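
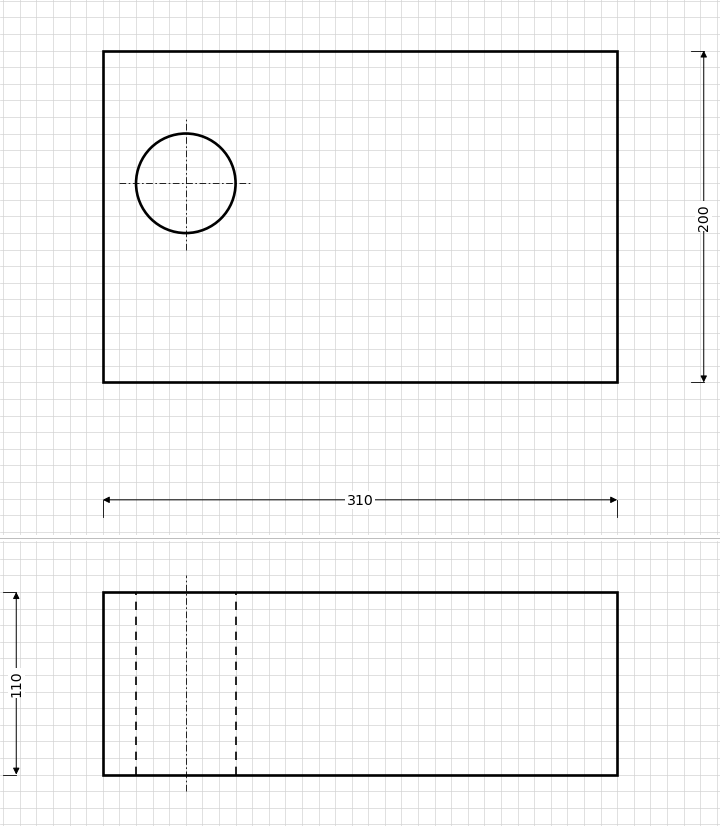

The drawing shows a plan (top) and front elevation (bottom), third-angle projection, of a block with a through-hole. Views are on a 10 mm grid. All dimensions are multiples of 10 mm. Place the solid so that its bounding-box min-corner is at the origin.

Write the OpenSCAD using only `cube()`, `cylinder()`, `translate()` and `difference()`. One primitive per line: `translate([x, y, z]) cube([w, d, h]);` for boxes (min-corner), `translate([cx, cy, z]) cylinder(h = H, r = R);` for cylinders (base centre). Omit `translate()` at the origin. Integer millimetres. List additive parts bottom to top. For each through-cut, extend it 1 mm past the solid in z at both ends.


difference() {
  cube([310, 200, 110]);
  translate([50, 120, -1]) cylinder(h = 112, r = 30);
}


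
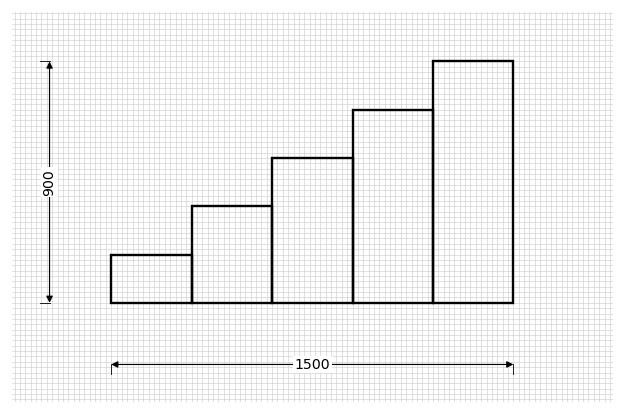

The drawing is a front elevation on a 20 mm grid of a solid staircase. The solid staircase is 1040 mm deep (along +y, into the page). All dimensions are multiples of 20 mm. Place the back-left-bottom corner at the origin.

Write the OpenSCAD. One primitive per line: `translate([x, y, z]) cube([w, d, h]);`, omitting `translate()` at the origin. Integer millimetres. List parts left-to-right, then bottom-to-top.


cube([300, 1040, 180]);
translate([300, 0, 0]) cube([300, 1040, 360]);
translate([600, 0, 0]) cube([300, 1040, 540]);
translate([900, 0, 0]) cube([300, 1040, 720]);
translate([1200, 0, 0]) cube([300, 1040, 900]);


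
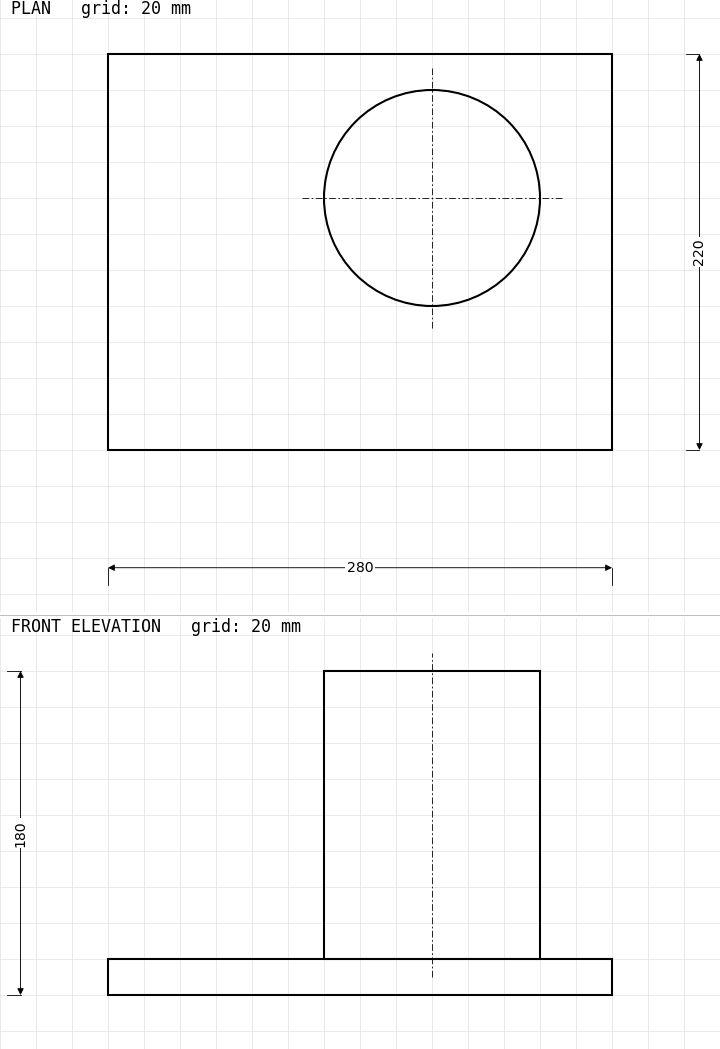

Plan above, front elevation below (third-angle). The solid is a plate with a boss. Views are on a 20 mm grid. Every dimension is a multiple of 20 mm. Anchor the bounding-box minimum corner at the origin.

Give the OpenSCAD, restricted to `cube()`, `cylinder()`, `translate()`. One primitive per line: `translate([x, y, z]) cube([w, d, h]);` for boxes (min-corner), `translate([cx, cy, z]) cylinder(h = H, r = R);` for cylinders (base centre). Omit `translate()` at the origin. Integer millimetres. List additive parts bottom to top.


cube([280, 220, 20]);
translate([180, 140, 20]) cylinder(h = 160, r = 60);


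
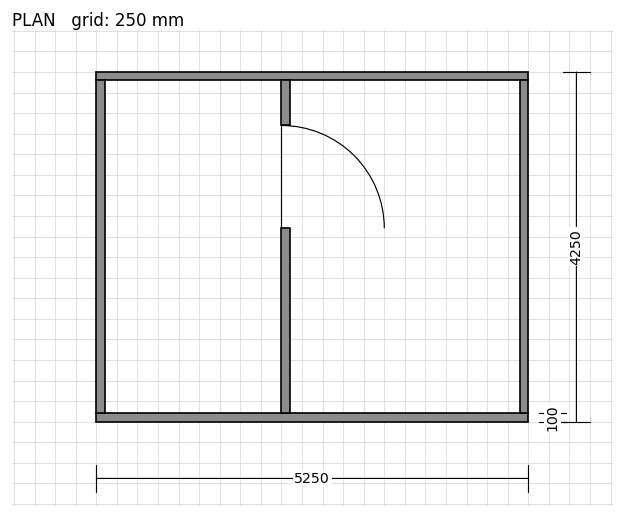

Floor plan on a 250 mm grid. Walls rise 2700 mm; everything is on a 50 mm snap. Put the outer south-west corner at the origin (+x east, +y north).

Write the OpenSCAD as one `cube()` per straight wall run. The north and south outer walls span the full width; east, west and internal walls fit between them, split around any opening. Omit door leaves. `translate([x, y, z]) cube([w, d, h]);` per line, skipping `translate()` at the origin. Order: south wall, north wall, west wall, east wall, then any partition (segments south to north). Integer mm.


cube([5250, 100, 2700]);
translate([0, 4150, 0]) cube([5250, 100, 2700]);
translate([0, 100, 0]) cube([100, 4050, 2700]);
translate([5150, 100, 0]) cube([100, 4050, 2700]);
translate([2250, 100, 0]) cube([100, 2250, 2700]);
translate([2250, 3600, 0]) cube([100, 550, 2700]);


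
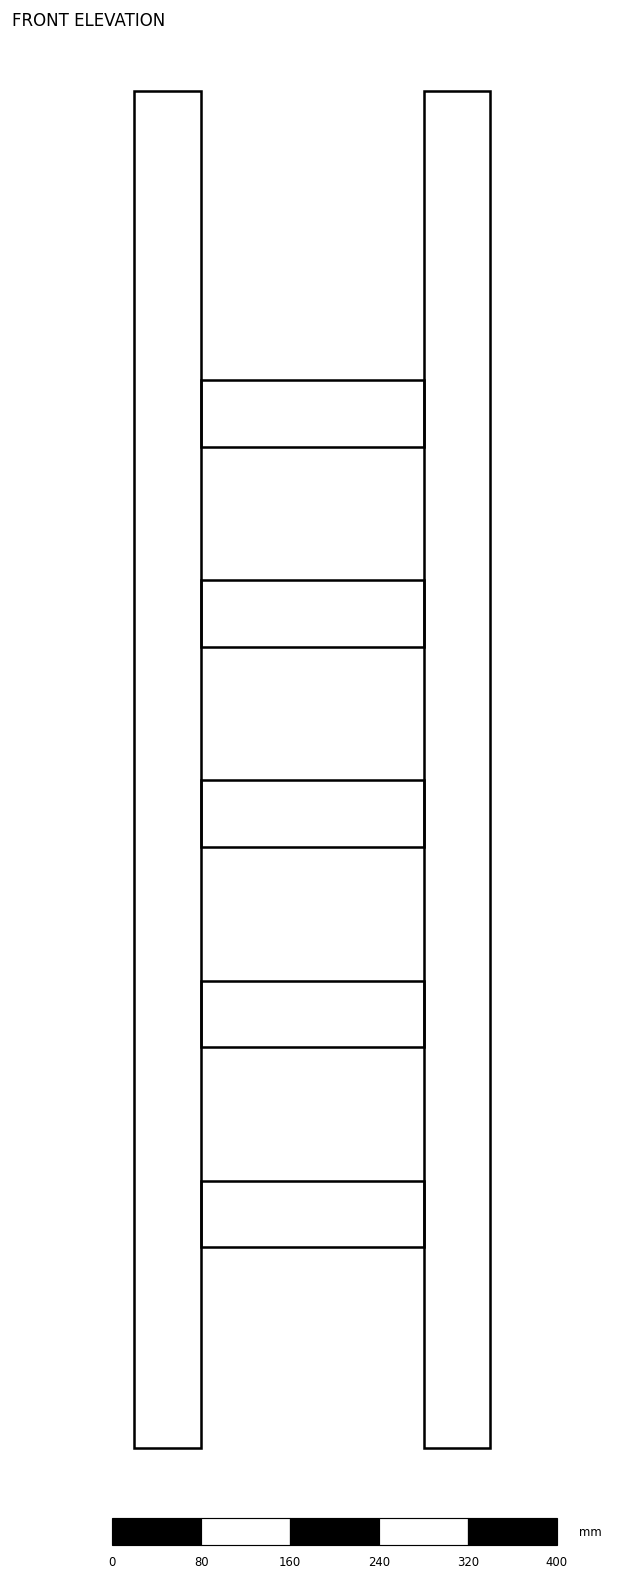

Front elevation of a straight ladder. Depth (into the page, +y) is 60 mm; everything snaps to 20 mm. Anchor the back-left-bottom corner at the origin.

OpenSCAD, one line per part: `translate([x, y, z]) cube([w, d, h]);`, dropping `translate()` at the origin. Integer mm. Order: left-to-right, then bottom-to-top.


cube([60, 60, 1220]);
translate([60, 0, 180]) cube([200, 60, 60]);
translate([60, 0, 360]) cube([200, 60, 60]);
translate([60, 0, 540]) cube([200, 60, 60]);
translate([60, 0, 720]) cube([200, 60, 60]);
translate([60, 0, 900]) cube([200, 60, 60]);
translate([260, 0, 0]) cube([60, 60, 1220]);


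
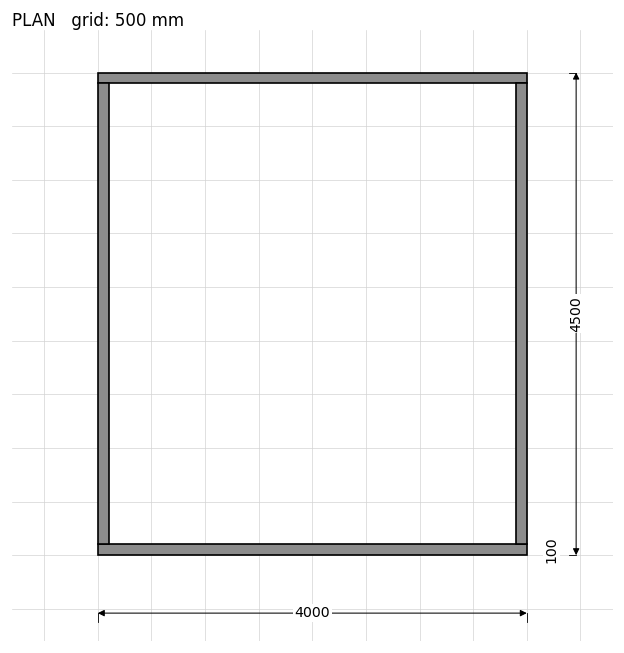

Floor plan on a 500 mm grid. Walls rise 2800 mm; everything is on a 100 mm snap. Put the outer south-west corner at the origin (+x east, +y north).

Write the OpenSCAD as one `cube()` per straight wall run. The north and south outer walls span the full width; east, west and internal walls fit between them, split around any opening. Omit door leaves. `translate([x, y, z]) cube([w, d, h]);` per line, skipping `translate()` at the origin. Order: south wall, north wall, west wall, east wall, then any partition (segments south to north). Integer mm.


cube([4000, 100, 2800]);
translate([0, 4400, 0]) cube([4000, 100, 2800]);
translate([0, 100, 0]) cube([100, 4300, 2800]);
translate([3900, 100, 0]) cube([100, 4300, 2800]);


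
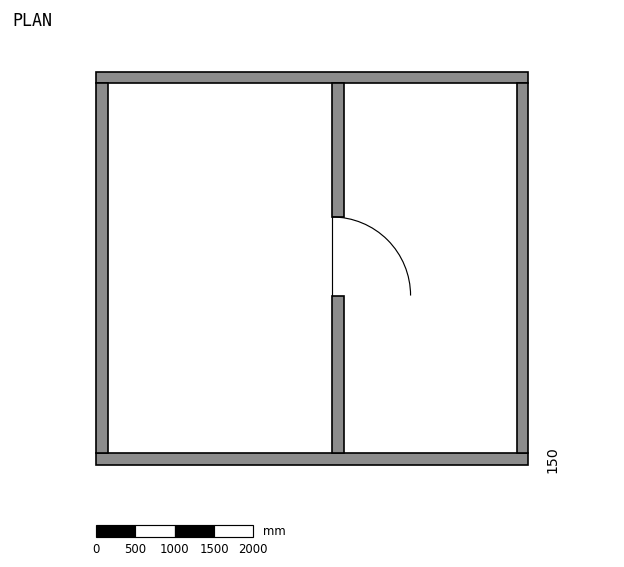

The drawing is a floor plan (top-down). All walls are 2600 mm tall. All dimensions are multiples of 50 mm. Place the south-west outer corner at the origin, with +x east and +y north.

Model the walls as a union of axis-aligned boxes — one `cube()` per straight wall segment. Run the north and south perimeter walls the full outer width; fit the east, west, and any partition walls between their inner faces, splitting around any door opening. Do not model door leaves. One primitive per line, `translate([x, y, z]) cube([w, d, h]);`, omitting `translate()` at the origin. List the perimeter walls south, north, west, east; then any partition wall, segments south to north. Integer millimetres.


cube([5500, 150, 2600]);
translate([0, 4850, 0]) cube([5500, 150, 2600]);
translate([0, 150, 0]) cube([150, 4700, 2600]);
translate([5350, 150, 0]) cube([150, 4700, 2600]);
translate([3000, 150, 0]) cube([150, 2000, 2600]);
translate([3000, 3150, 0]) cube([150, 1700, 2600]);


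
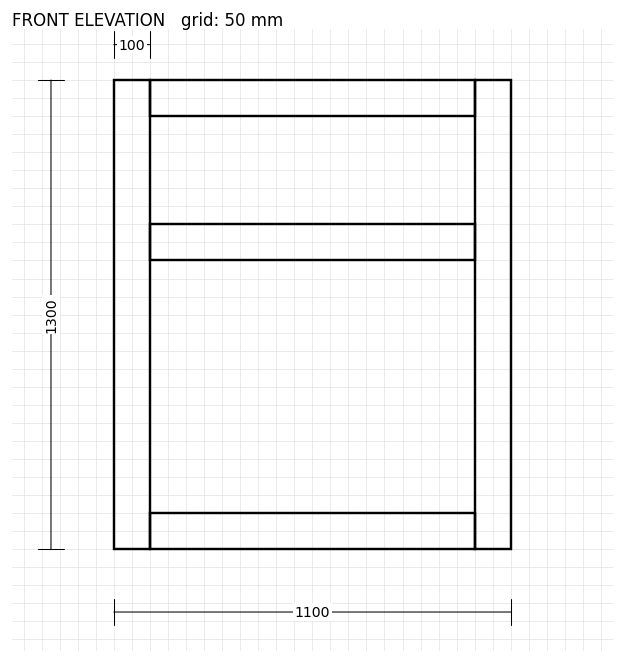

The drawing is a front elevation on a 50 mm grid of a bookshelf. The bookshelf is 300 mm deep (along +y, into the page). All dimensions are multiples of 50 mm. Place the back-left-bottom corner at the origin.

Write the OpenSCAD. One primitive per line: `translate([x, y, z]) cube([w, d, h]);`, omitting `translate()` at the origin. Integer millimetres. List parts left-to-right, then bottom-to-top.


cube([100, 300, 1300]);
translate([100, 0, 0]) cube([900, 300, 100]);
translate([100, 0, 800]) cube([900, 300, 100]);
translate([100, 0, 1200]) cube([900, 300, 100]);
translate([1000, 0, 0]) cube([100, 300, 1300]);


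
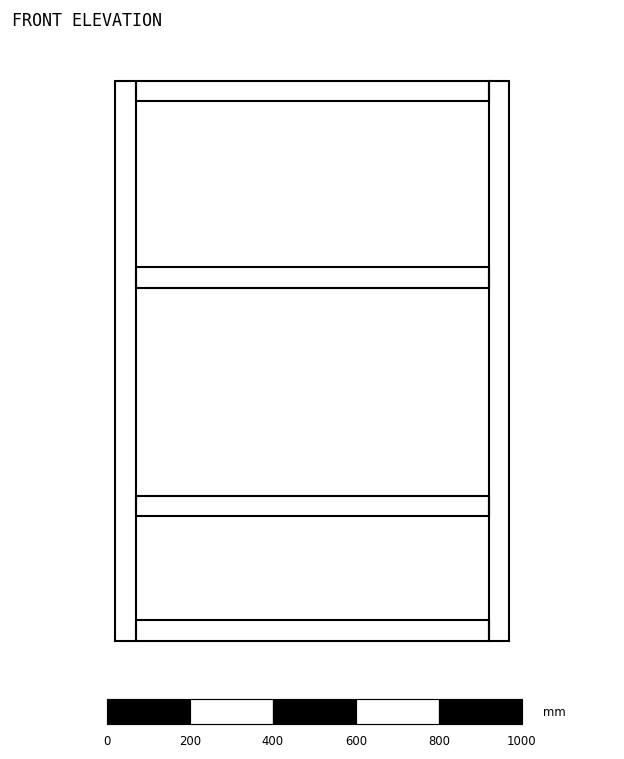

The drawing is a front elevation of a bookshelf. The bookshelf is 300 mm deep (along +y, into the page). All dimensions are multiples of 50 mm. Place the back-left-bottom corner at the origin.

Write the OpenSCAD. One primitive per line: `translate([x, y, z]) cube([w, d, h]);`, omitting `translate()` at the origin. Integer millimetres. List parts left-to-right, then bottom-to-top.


cube([50, 300, 1350]);
translate([50, 0, 0]) cube([850, 300, 50]);
translate([50, 0, 300]) cube([850, 300, 50]);
translate([50, 0, 850]) cube([850, 300, 50]);
translate([50, 0, 1300]) cube([850, 300, 50]);
translate([900, 0, 0]) cube([50, 300, 1350]);


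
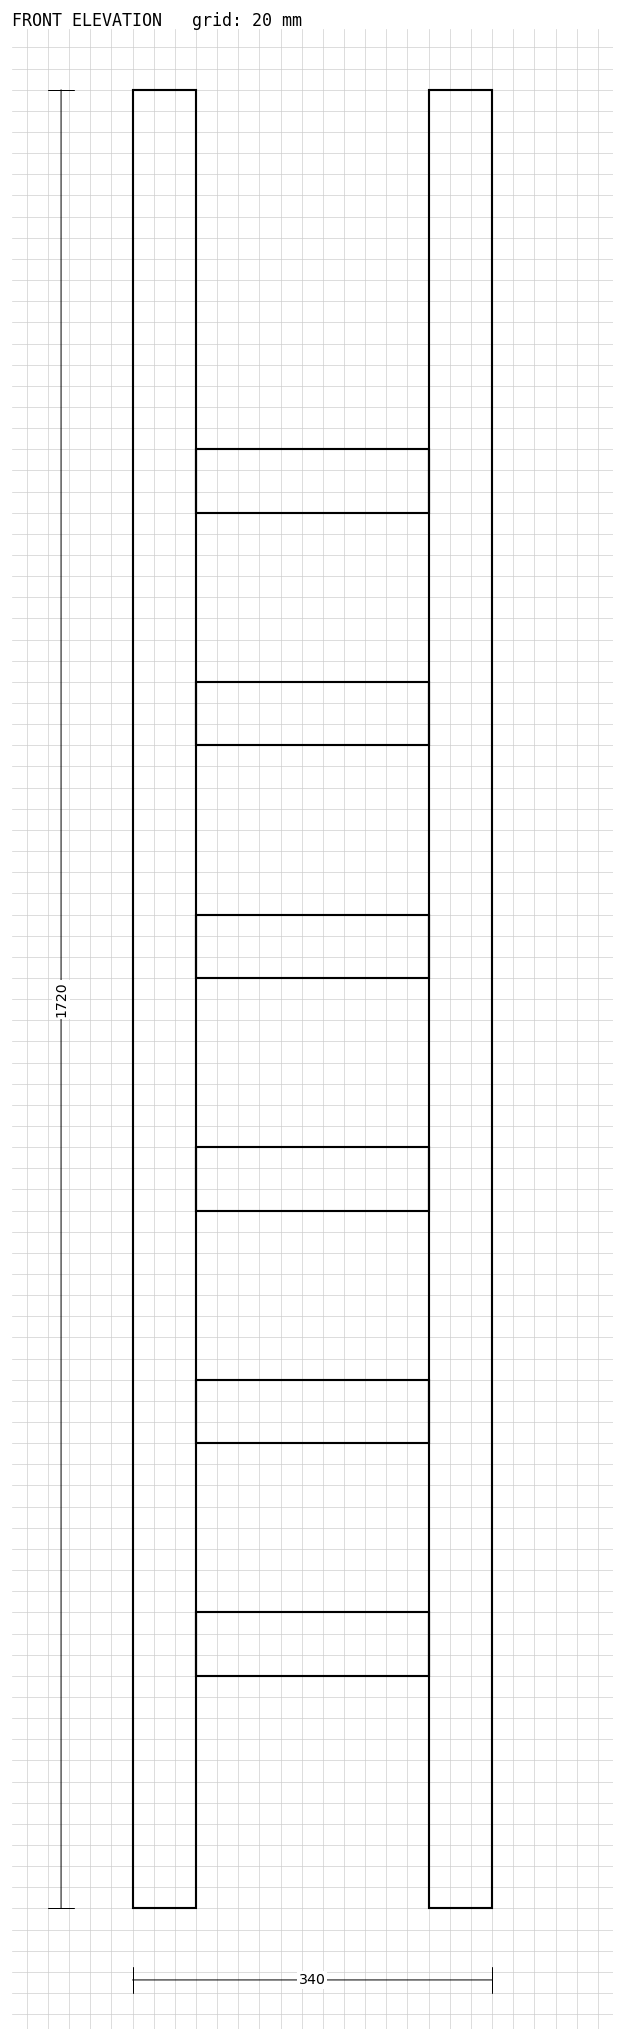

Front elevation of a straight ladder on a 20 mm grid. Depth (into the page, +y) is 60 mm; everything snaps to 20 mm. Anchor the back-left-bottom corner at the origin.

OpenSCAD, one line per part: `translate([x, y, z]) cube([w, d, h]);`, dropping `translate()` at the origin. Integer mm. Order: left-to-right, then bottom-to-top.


cube([60, 60, 1720]);
translate([60, 0, 220]) cube([220, 60, 60]);
translate([60, 0, 440]) cube([220, 60, 60]);
translate([60, 0, 660]) cube([220, 60, 60]);
translate([60, 0, 880]) cube([220, 60, 60]);
translate([60, 0, 1100]) cube([220, 60, 60]);
translate([60, 0, 1320]) cube([220, 60, 60]);
translate([280, 0, 0]) cube([60, 60, 1720]);


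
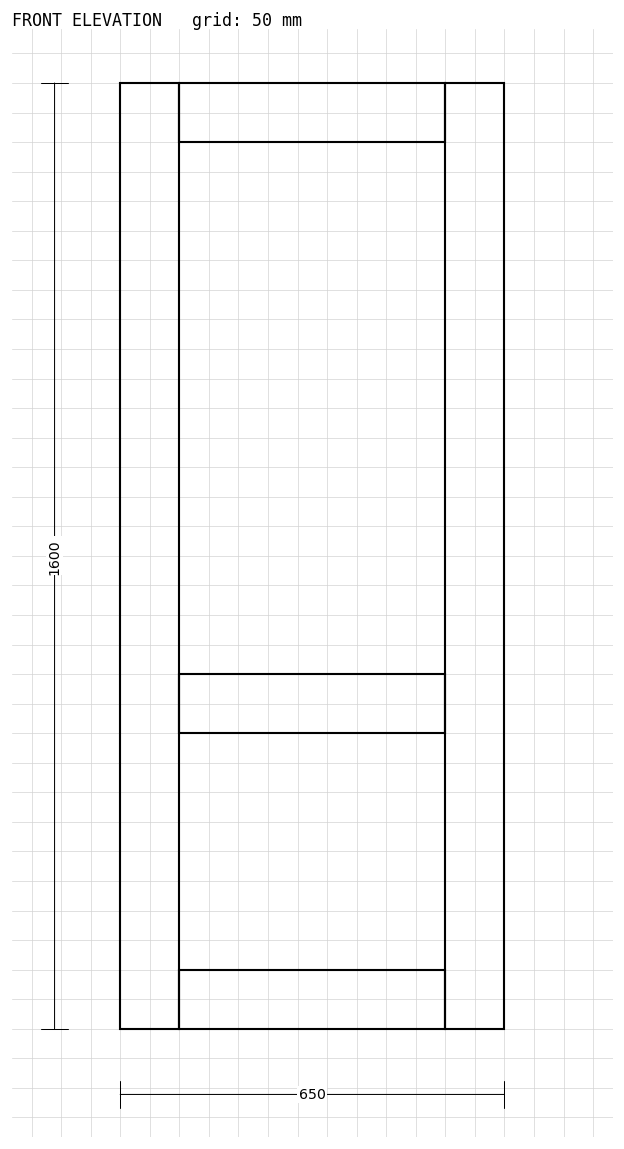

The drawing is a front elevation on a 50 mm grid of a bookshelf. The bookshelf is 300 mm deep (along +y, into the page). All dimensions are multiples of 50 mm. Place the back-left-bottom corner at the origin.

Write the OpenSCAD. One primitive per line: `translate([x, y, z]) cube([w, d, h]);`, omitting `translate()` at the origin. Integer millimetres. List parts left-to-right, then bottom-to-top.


cube([100, 300, 1600]);
translate([100, 0, 0]) cube([450, 300, 100]);
translate([100, 0, 500]) cube([450, 300, 100]);
translate([100, 0, 1500]) cube([450, 300, 100]);
translate([550, 0, 0]) cube([100, 300, 1600]);


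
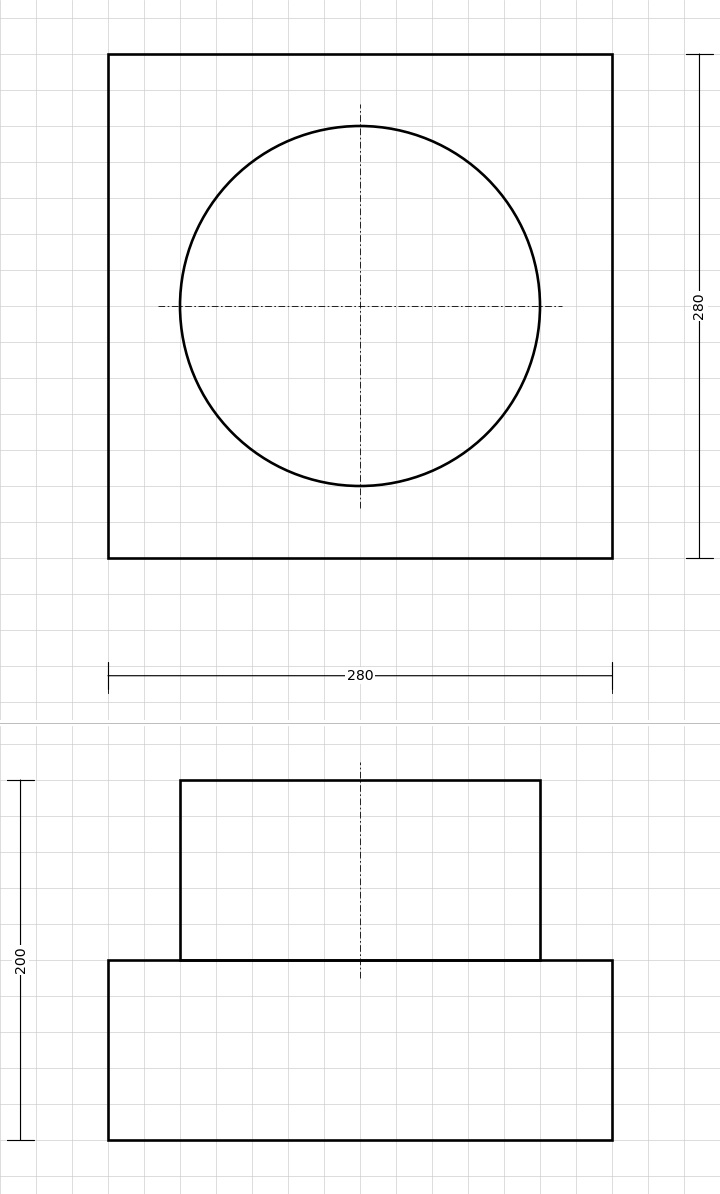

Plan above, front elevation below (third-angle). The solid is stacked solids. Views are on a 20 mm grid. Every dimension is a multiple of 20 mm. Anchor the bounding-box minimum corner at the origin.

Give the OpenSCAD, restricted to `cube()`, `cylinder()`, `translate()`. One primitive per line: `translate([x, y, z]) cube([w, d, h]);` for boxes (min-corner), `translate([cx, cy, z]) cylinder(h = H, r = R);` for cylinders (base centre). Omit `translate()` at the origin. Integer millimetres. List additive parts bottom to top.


cube([280, 280, 100]);
translate([140, 140, 100]) cylinder(h = 100, r = 100);


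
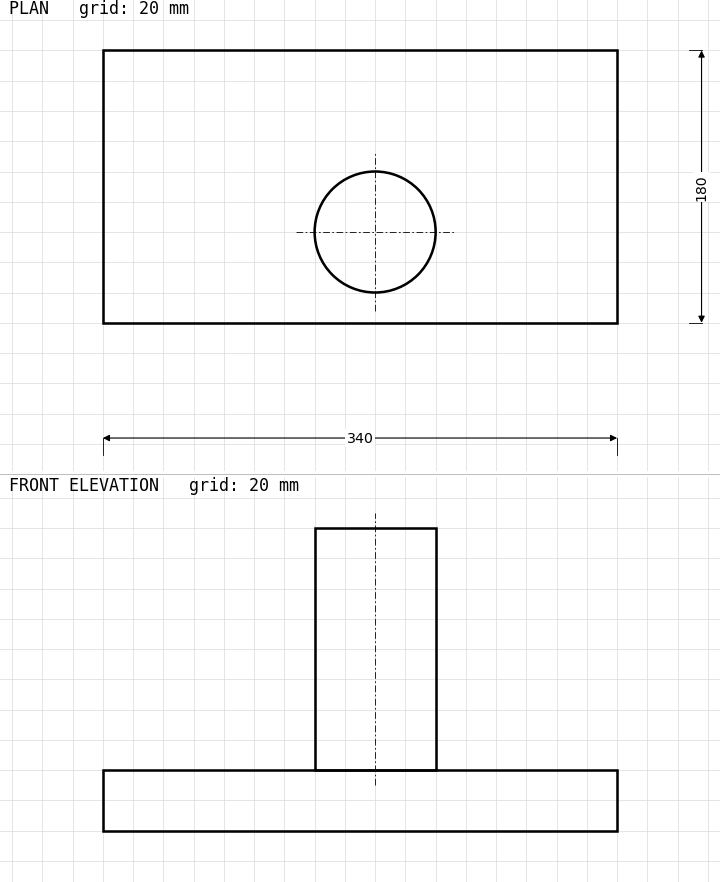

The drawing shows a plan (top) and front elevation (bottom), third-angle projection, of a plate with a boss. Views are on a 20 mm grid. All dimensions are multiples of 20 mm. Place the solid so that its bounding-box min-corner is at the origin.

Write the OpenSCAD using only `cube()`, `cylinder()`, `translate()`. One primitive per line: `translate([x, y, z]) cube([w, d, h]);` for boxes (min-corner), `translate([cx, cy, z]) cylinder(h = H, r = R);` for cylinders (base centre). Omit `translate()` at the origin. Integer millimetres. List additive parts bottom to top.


cube([340, 180, 40]);
translate([180, 60, 40]) cylinder(h = 160, r = 40);


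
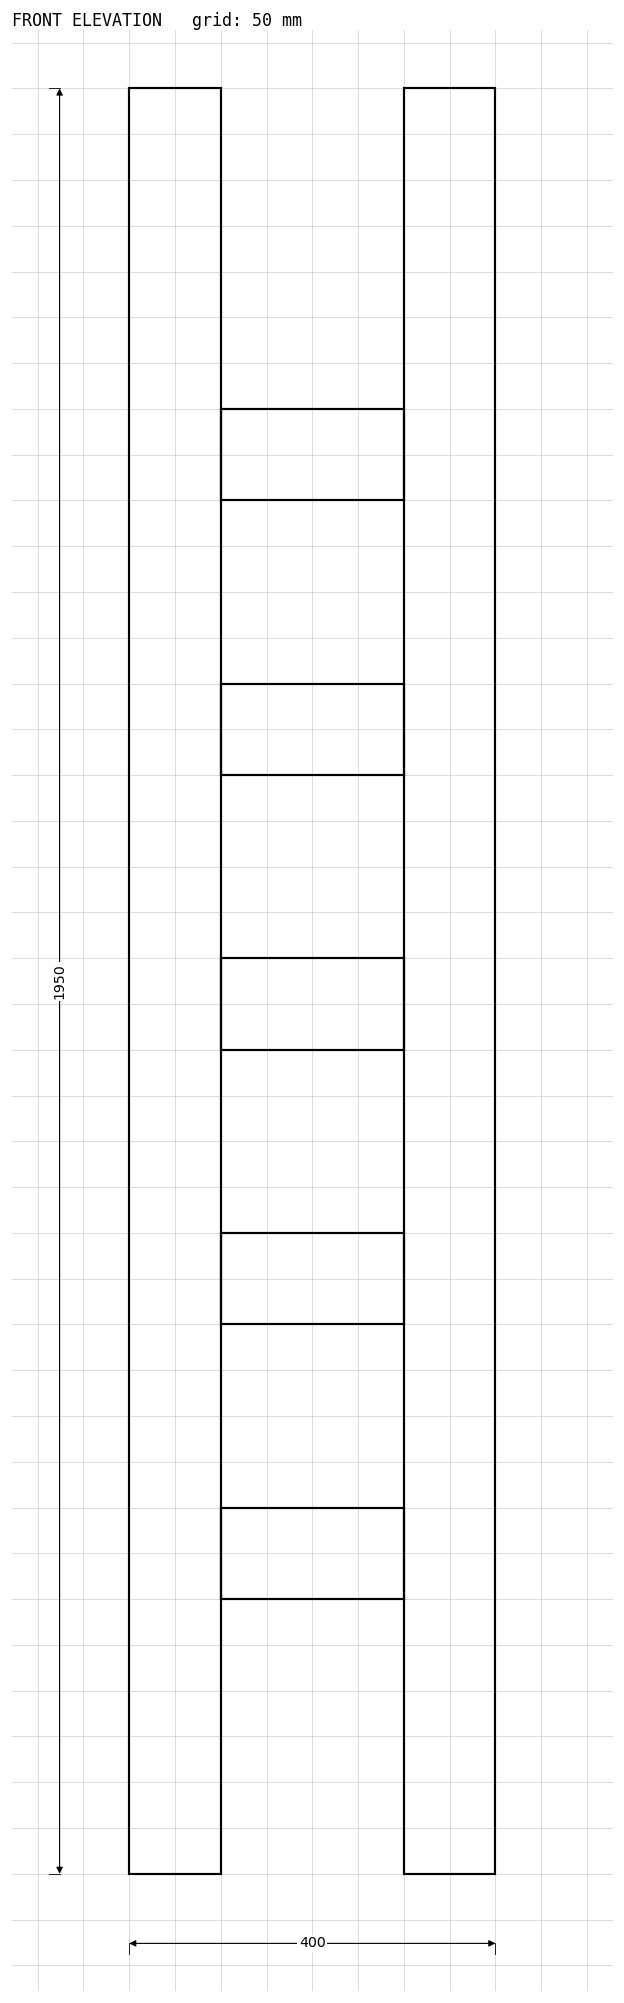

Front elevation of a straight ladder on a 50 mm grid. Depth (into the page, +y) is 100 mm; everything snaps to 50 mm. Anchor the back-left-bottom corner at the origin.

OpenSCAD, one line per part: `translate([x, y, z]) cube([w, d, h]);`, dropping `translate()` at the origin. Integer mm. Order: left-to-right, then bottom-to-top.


cube([100, 100, 1950]);
translate([100, 0, 300]) cube([200, 100, 100]);
translate([100, 0, 600]) cube([200, 100, 100]);
translate([100, 0, 900]) cube([200, 100, 100]);
translate([100, 0, 1200]) cube([200, 100, 100]);
translate([100, 0, 1500]) cube([200, 100, 100]);
translate([300, 0, 0]) cube([100, 100, 1950]);


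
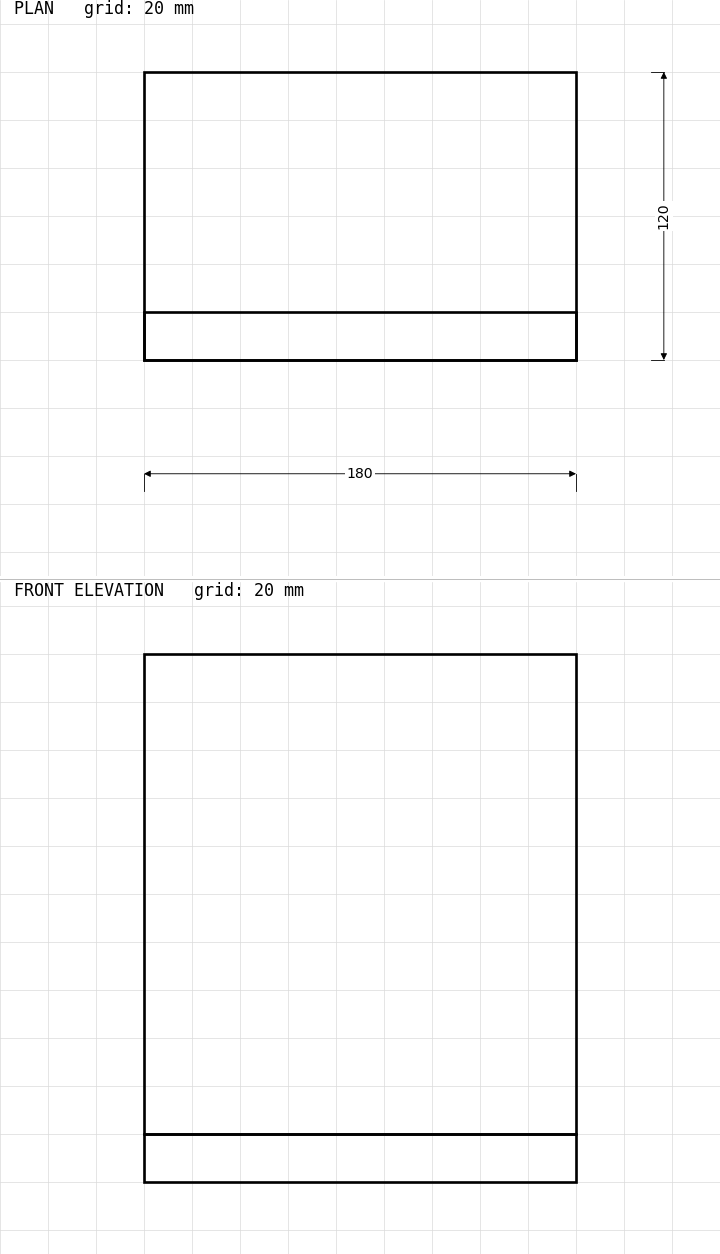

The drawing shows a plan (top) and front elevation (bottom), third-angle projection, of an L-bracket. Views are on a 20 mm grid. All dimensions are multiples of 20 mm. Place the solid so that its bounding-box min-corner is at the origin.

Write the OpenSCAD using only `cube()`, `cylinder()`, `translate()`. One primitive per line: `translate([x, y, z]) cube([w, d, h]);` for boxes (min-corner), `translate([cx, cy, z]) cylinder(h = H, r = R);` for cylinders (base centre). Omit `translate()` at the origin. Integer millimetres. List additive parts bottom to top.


cube([180, 120, 20]);
translate([0, 0, 20]) cube([180, 20, 200]);


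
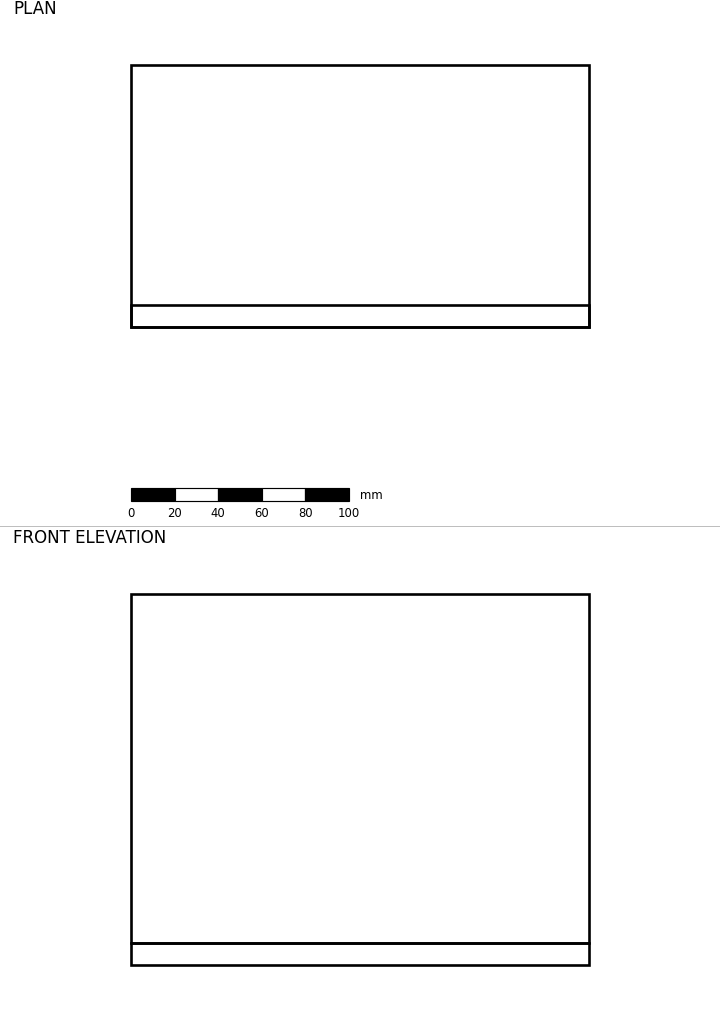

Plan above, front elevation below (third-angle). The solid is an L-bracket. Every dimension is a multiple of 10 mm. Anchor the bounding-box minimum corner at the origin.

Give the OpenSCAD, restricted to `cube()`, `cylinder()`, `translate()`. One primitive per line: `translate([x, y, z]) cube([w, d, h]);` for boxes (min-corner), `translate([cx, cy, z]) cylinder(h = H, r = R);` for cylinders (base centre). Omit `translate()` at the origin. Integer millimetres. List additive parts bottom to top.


cube([210, 120, 10]);
translate([0, 0, 10]) cube([210, 10, 160]);


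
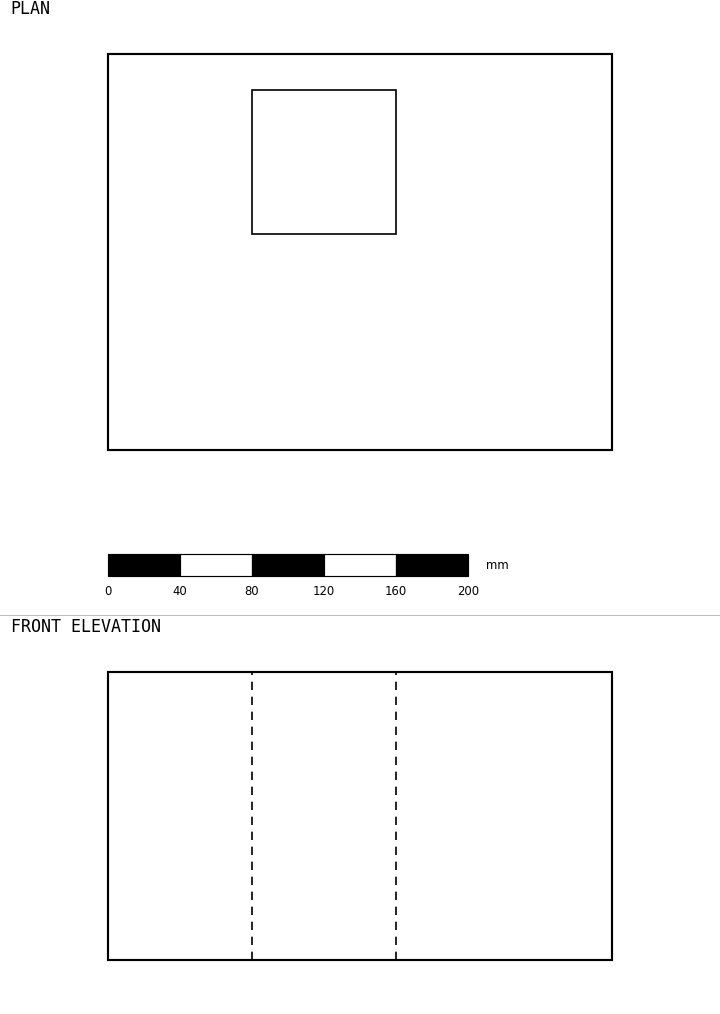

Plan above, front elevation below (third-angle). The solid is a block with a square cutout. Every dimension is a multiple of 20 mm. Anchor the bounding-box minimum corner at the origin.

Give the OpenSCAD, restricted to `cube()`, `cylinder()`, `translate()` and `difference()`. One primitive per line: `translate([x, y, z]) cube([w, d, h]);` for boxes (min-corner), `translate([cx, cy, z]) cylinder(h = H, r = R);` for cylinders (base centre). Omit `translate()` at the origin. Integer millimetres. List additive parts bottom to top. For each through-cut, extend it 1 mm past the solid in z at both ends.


difference() {
  cube([280, 220, 160]);
  translate([80, 120, -1]) cube([80, 80, 162]);
}


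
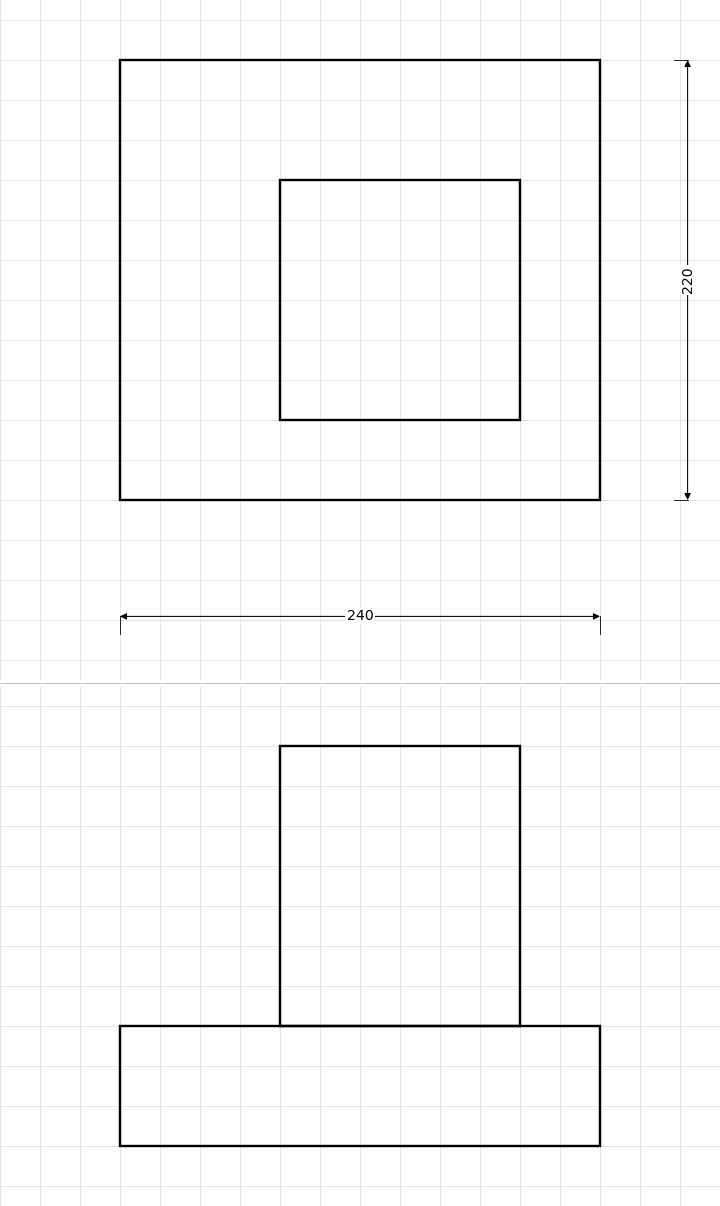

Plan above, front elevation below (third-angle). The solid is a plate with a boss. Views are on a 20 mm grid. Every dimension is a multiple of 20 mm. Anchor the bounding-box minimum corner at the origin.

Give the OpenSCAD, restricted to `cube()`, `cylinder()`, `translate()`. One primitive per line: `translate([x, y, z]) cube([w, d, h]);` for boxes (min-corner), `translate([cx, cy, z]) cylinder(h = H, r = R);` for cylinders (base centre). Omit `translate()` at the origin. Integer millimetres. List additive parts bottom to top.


cube([240, 220, 60]);
translate([80, 40, 60]) cube([120, 120, 140]);


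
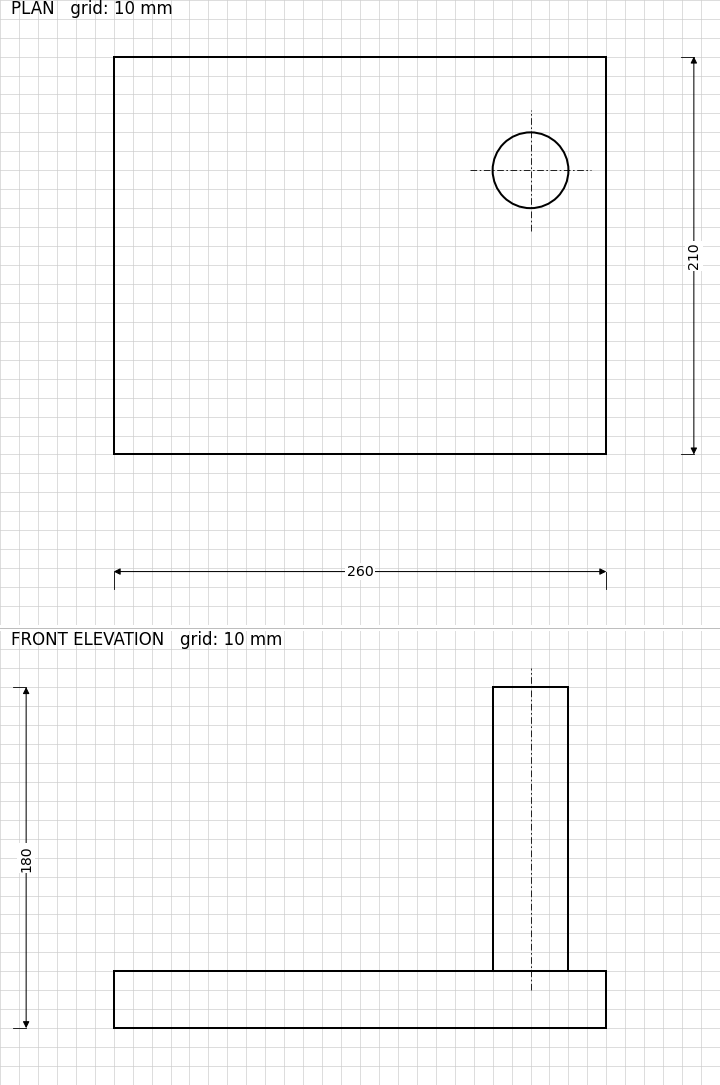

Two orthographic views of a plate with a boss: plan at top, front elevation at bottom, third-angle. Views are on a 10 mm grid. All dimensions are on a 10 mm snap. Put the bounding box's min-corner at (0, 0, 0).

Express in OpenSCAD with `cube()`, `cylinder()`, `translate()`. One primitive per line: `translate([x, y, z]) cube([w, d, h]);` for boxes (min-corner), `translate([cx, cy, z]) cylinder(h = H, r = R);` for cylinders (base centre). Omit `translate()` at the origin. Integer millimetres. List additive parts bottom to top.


cube([260, 210, 30]);
translate([220, 150, 30]) cylinder(h = 150, r = 20);


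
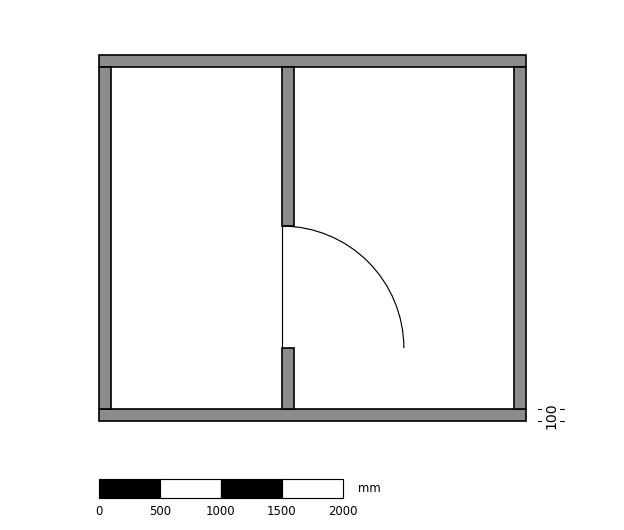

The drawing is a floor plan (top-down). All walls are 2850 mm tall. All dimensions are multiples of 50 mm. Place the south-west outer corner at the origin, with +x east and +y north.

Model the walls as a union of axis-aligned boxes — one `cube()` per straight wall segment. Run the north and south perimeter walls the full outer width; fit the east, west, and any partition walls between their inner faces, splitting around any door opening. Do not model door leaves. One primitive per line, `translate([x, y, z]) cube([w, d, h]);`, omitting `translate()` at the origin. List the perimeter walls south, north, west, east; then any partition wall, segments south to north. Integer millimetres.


cube([3500, 100, 2850]);
translate([0, 2900, 0]) cube([3500, 100, 2850]);
translate([0, 100, 0]) cube([100, 2800, 2850]);
translate([3400, 100, 0]) cube([100, 2800, 2850]);
translate([1500, 100, 0]) cube([100, 500, 2850]);
translate([1500, 1600, 0]) cube([100, 1300, 2850]);


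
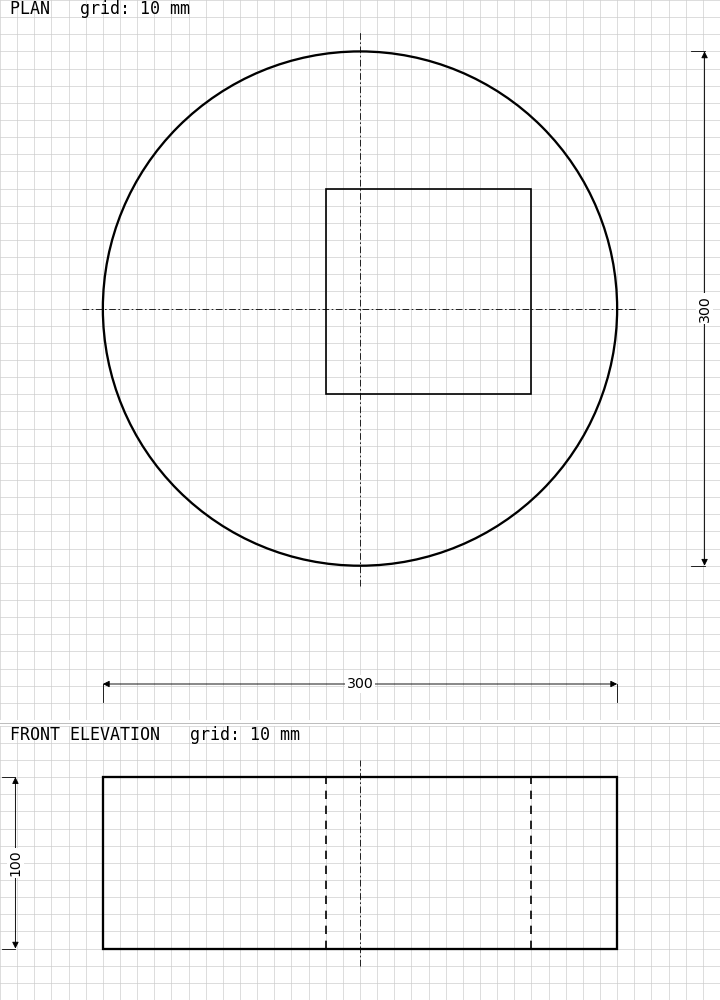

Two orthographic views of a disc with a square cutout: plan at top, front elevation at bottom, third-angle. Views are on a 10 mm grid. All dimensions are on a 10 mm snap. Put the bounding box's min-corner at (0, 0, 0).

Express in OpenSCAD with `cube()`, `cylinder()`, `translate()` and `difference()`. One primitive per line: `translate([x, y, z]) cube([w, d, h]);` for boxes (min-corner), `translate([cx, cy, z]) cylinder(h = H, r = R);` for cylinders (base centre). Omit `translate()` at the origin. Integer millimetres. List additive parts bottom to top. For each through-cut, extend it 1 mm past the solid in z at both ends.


difference() {
  translate([150, 150, 0]) cylinder(h = 100, r = 150);
  translate([130, 100, -1]) cube([120, 120, 102]);
}


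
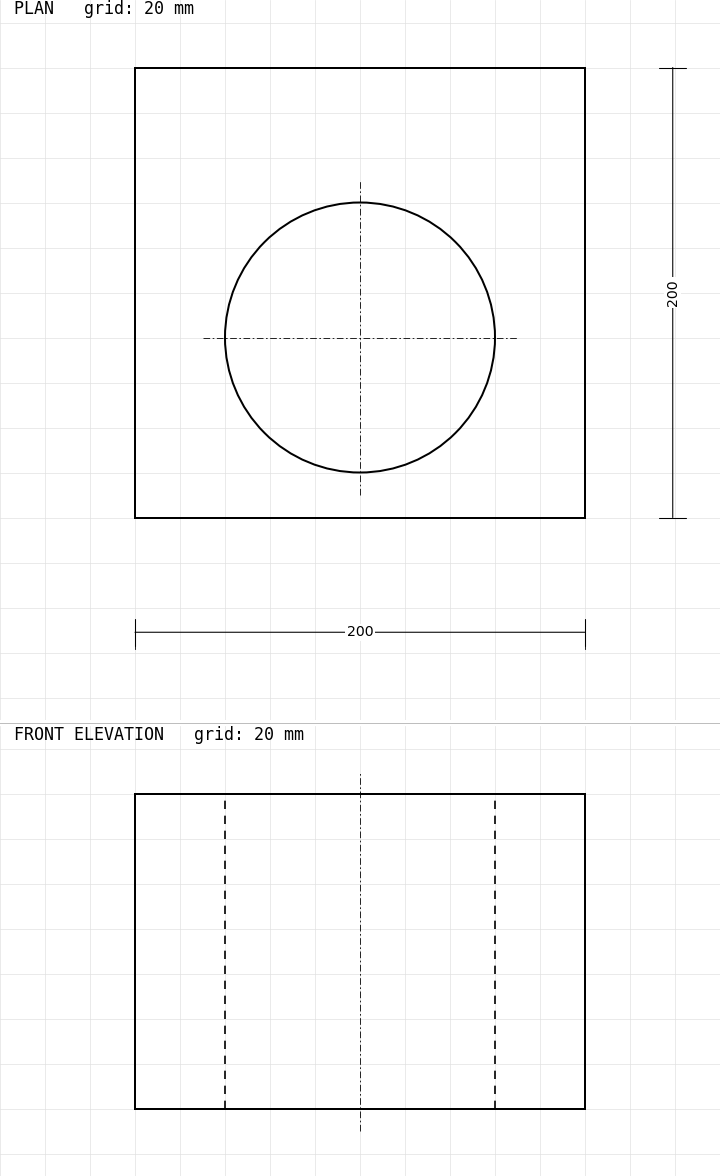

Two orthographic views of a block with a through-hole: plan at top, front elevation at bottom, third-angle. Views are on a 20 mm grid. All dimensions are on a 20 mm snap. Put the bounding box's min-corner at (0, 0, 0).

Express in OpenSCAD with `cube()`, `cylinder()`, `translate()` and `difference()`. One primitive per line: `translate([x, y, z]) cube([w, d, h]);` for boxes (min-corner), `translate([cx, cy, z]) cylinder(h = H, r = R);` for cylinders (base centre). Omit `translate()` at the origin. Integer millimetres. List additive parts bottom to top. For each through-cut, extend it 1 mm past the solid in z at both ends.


difference() {
  cube([200, 200, 140]);
  translate([100, 80, -1]) cylinder(h = 142, r = 60);
}


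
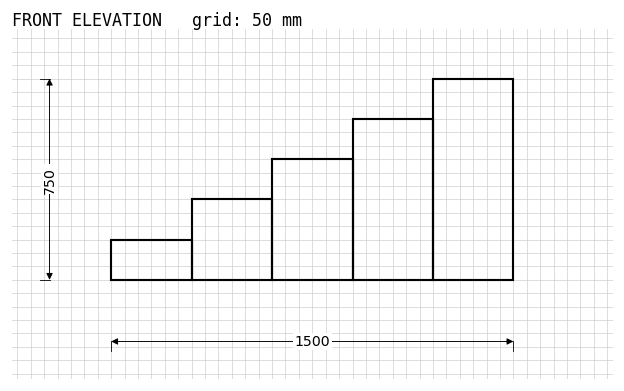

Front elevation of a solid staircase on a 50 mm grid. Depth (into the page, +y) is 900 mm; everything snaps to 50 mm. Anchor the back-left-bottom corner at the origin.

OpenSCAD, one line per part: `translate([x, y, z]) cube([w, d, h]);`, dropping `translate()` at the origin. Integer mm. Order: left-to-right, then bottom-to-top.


cube([300, 900, 150]);
translate([300, 0, 0]) cube([300, 900, 300]);
translate([600, 0, 0]) cube([300, 900, 450]);
translate([900, 0, 0]) cube([300, 900, 600]);
translate([1200, 0, 0]) cube([300, 900, 750]);


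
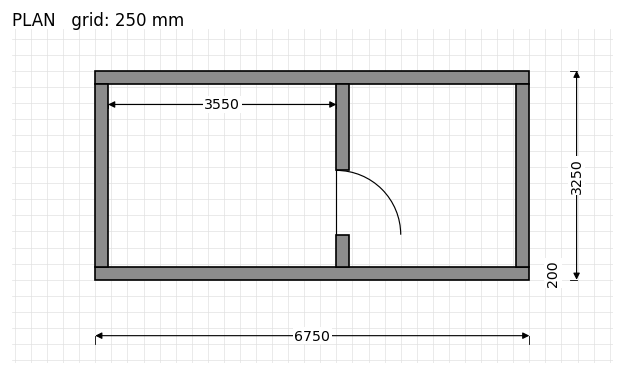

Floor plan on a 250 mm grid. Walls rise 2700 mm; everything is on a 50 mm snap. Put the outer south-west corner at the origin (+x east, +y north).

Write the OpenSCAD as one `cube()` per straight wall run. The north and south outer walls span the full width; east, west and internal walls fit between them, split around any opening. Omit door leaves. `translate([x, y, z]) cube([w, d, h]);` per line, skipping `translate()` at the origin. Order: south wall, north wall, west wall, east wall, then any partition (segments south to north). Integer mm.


cube([6750, 200, 2700]);
translate([0, 3050, 0]) cube([6750, 200, 2700]);
translate([0, 200, 0]) cube([200, 2850, 2700]);
translate([6550, 200, 0]) cube([200, 2850, 2700]);
translate([3750, 200, 0]) cube([200, 500, 2700]);
translate([3750, 1700, 0]) cube([200, 1350, 2700]);


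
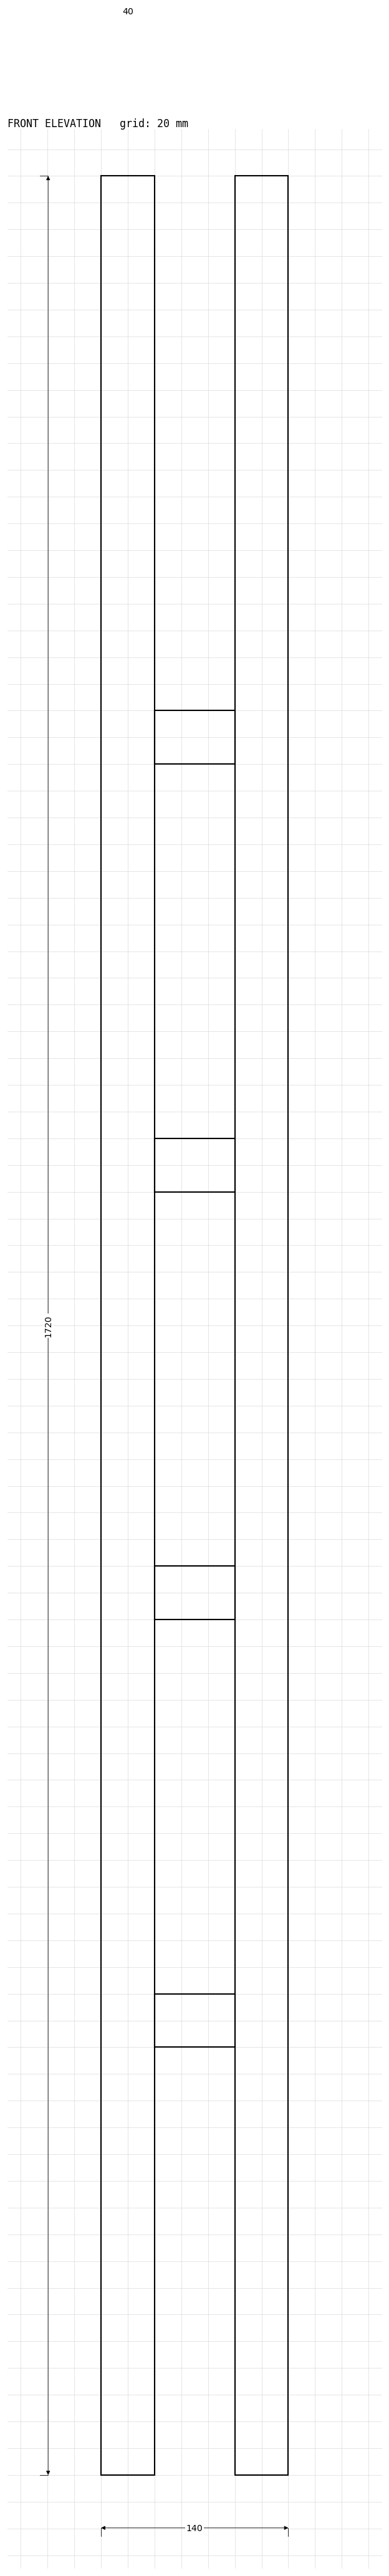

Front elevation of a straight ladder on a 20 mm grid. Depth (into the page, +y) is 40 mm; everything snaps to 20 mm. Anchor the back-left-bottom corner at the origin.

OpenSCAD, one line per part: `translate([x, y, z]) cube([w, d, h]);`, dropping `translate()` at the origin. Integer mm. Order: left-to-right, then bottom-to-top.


cube([40, 40, 1720]);
translate([40, 0, 320]) cube([60, 40, 40]);
translate([40, 0, 640]) cube([60, 40, 40]);
translate([40, 0, 960]) cube([60, 40, 40]);
translate([40, 0, 1280]) cube([60, 40, 40]);
translate([100, 0, 0]) cube([40, 40, 1720]);


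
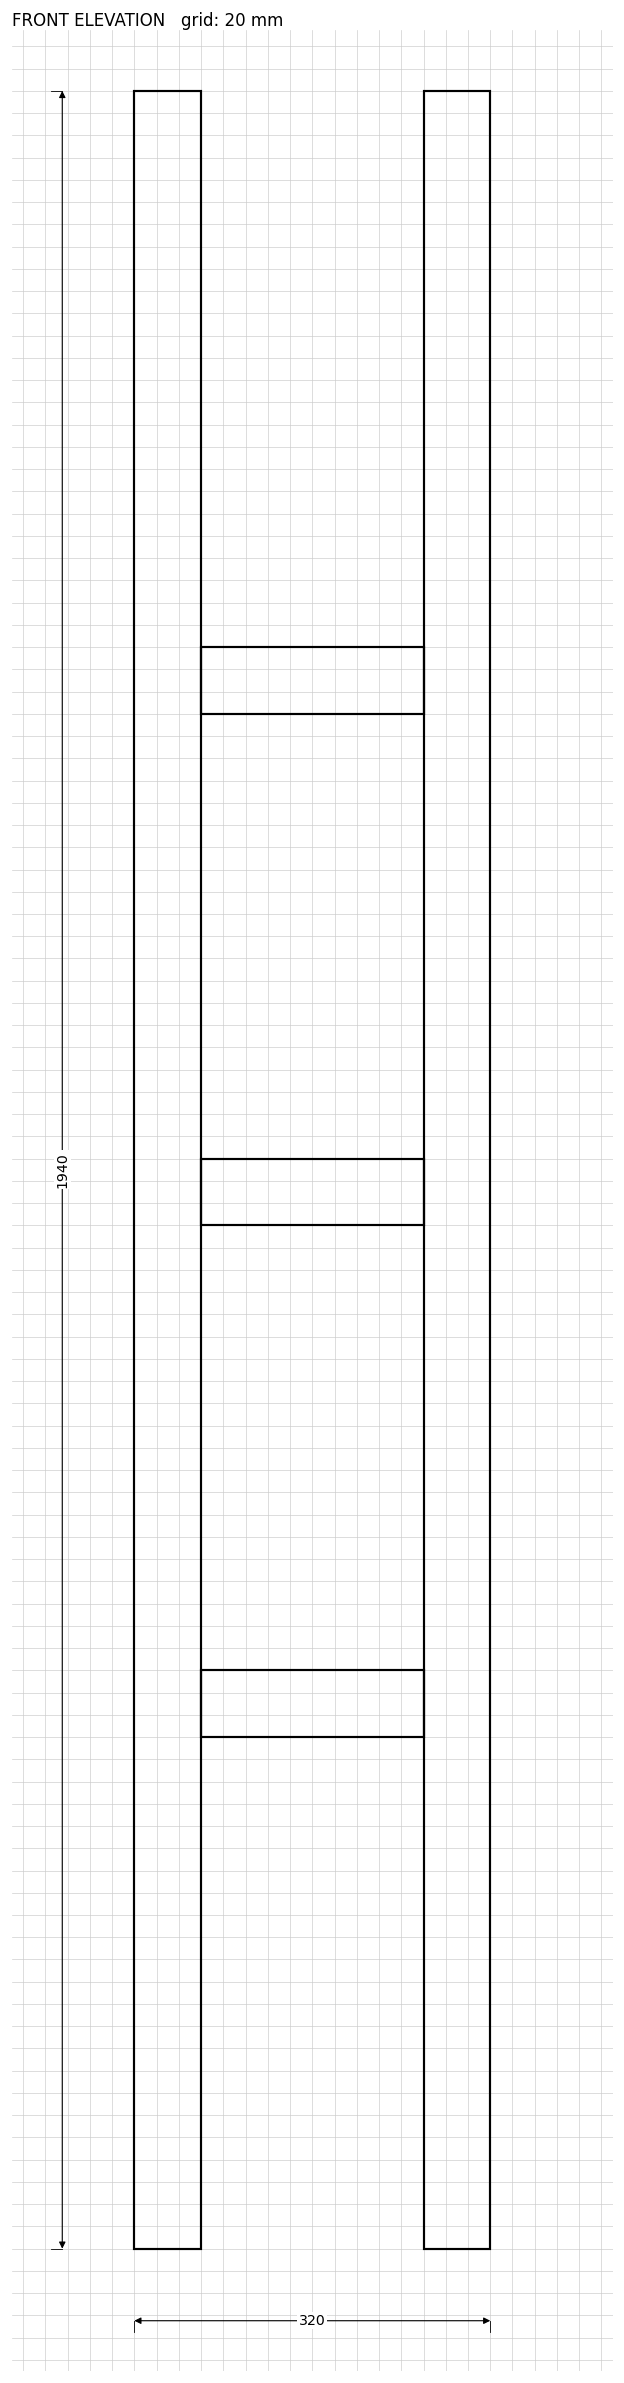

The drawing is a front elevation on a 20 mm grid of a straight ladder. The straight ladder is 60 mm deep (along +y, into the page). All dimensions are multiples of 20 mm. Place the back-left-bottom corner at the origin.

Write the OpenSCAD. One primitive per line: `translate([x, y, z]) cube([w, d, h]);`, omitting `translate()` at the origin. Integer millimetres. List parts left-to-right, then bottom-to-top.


cube([60, 60, 1940]);
translate([60, 0, 460]) cube([200, 60, 60]);
translate([60, 0, 920]) cube([200, 60, 60]);
translate([60, 0, 1380]) cube([200, 60, 60]);
translate([260, 0, 0]) cube([60, 60, 1940]);


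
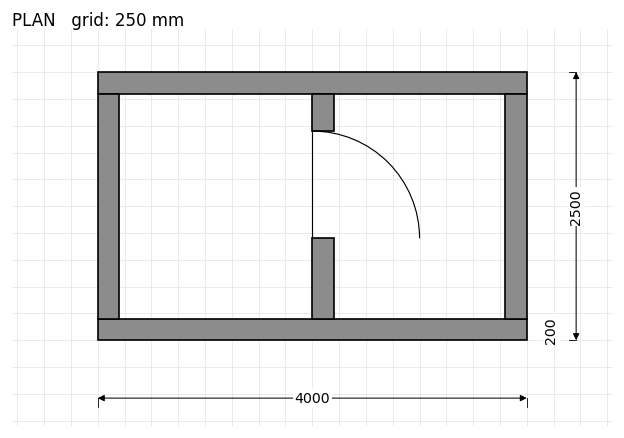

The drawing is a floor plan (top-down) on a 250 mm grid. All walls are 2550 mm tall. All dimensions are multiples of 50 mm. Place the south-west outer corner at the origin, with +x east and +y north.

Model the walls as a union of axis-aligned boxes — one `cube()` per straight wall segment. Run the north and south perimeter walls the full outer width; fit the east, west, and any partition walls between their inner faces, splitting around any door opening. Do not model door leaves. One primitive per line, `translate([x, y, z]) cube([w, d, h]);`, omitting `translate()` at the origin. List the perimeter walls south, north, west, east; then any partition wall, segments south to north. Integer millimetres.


cube([4000, 200, 2550]);
translate([0, 2300, 0]) cube([4000, 200, 2550]);
translate([0, 200, 0]) cube([200, 2100, 2550]);
translate([3800, 200, 0]) cube([200, 2100, 2550]);
translate([2000, 200, 0]) cube([200, 750, 2550]);
translate([2000, 1950, 0]) cube([200, 350, 2550]);


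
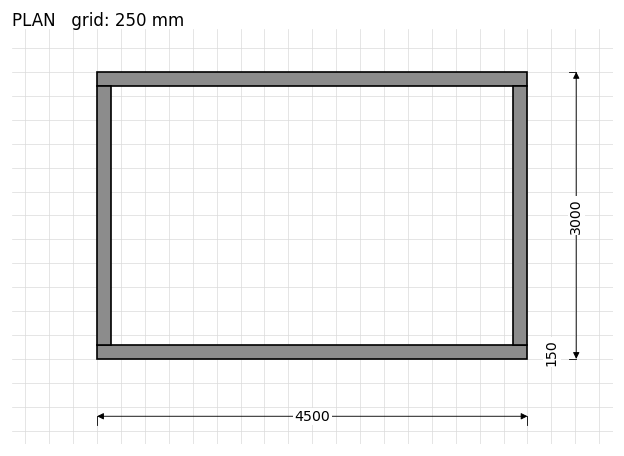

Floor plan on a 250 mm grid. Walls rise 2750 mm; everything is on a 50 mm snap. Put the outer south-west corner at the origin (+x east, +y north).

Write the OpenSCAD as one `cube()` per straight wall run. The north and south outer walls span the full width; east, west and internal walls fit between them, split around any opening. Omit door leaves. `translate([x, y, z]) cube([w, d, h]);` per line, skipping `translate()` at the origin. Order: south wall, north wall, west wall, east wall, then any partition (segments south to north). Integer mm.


cube([4500, 150, 2750]);
translate([0, 2850, 0]) cube([4500, 150, 2750]);
translate([0, 150, 0]) cube([150, 2700, 2750]);
translate([4350, 150, 0]) cube([150, 2700, 2750]);


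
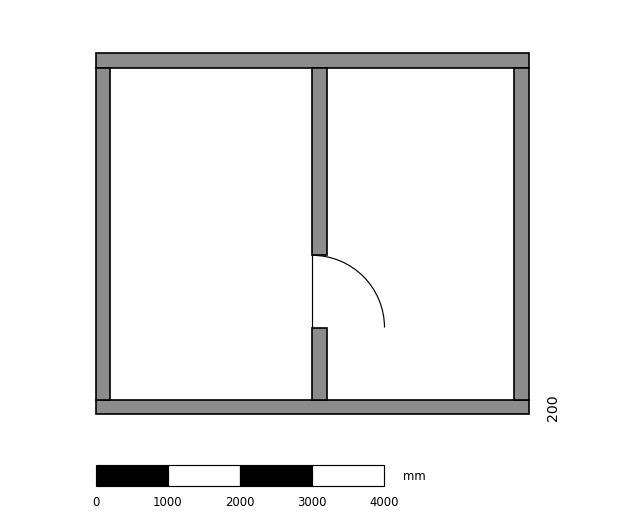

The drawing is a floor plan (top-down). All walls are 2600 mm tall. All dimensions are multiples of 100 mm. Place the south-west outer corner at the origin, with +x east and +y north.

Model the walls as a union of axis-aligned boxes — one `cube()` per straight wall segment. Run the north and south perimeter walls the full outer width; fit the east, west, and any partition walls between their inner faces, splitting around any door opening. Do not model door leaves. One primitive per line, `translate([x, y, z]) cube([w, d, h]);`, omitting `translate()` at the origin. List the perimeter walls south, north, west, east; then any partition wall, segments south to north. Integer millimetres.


cube([6000, 200, 2600]);
translate([0, 4800, 0]) cube([6000, 200, 2600]);
translate([0, 200, 0]) cube([200, 4600, 2600]);
translate([5800, 200, 0]) cube([200, 4600, 2600]);
translate([3000, 200, 0]) cube([200, 1000, 2600]);
translate([3000, 2200, 0]) cube([200, 2600, 2600]);


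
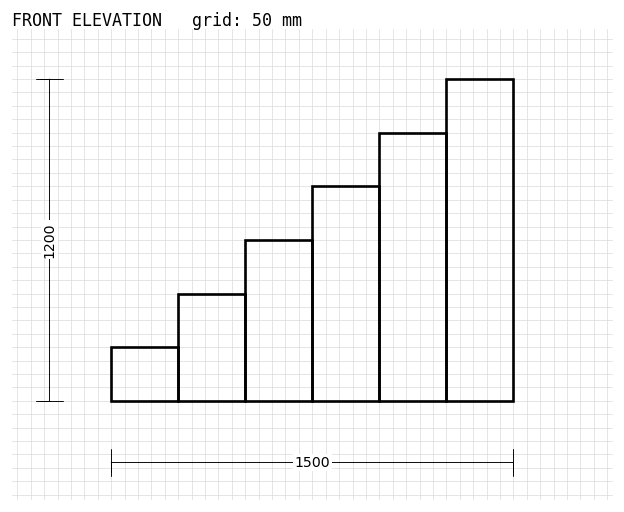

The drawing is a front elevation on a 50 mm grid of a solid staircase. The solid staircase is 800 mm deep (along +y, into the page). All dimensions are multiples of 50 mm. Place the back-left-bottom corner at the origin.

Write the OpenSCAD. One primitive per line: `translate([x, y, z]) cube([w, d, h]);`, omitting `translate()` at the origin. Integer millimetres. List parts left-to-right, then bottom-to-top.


cube([250, 800, 200]);
translate([250, 0, 0]) cube([250, 800, 400]);
translate([500, 0, 0]) cube([250, 800, 600]);
translate([750, 0, 0]) cube([250, 800, 800]);
translate([1000, 0, 0]) cube([250, 800, 1000]);
translate([1250, 0, 0]) cube([250, 800, 1200]);


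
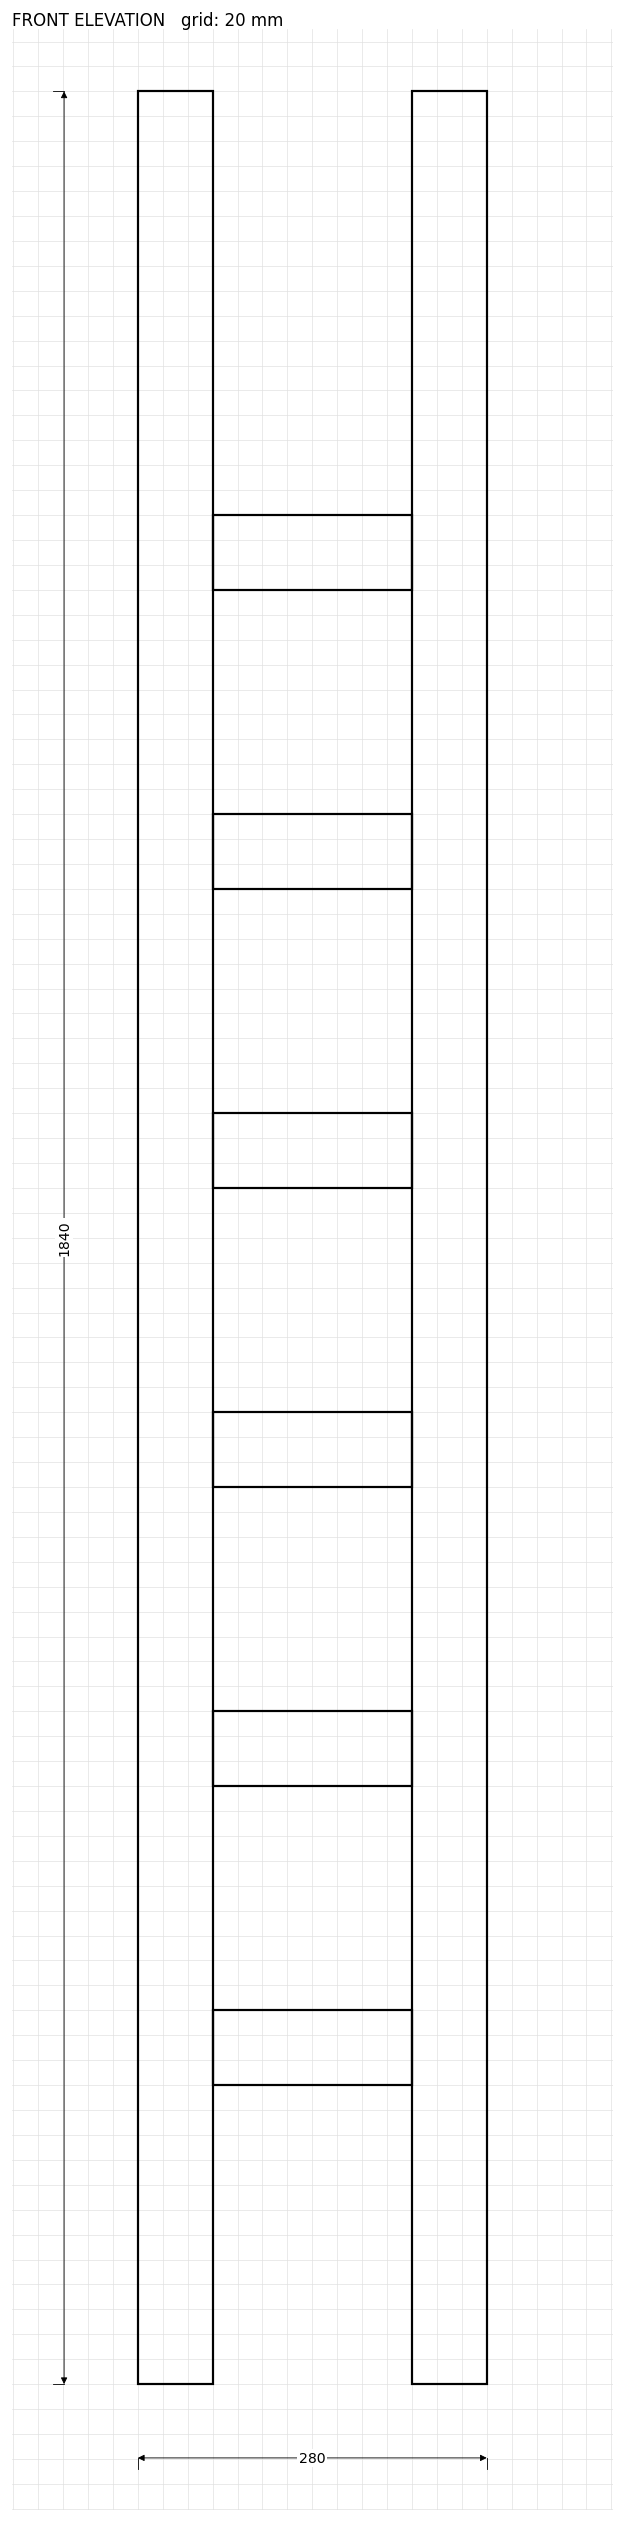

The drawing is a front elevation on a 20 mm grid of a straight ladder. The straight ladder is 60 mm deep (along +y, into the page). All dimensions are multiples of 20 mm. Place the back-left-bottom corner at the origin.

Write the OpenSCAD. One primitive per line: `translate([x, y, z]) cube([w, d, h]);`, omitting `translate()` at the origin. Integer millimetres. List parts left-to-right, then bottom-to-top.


cube([60, 60, 1840]);
translate([60, 0, 240]) cube([160, 60, 60]);
translate([60, 0, 480]) cube([160, 60, 60]);
translate([60, 0, 720]) cube([160, 60, 60]);
translate([60, 0, 960]) cube([160, 60, 60]);
translate([60, 0, 1200]) cube([160, 60, 60]);
translate([60, 0, 1440]) cube([160, 60, 60]);
translate([220, 0, 0]) cube([60, 60, 1840]);


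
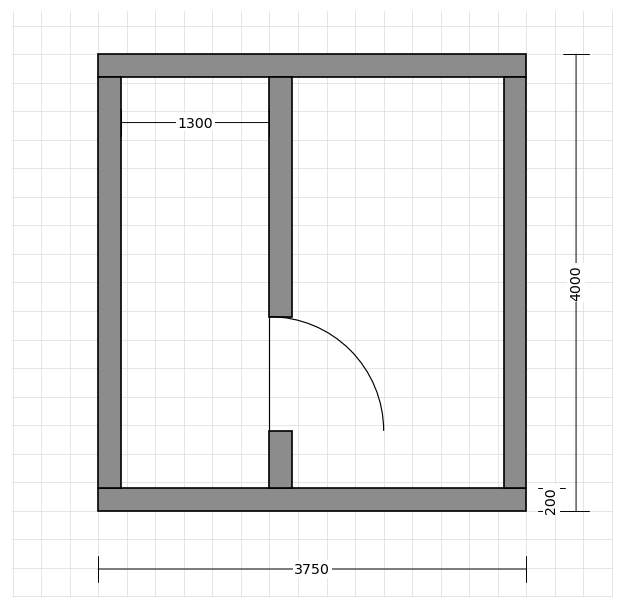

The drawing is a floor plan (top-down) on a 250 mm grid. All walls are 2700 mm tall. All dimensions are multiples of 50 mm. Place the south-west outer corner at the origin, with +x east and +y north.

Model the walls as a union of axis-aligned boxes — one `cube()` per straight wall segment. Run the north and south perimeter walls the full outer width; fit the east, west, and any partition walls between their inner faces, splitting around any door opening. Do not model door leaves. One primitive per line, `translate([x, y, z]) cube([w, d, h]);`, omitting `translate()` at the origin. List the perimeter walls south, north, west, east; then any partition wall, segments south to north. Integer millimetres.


cube([3750, 200, 2700]);
translate([0, 3800, 0]) cube([3750, 200, 2700]);
translate([0, 200, 0]) cube([200, 3600, 2700]);
translate([3550, 200, 0]) cube([200, 3600, 2700]);
translate([1500, 200, 0]) cube([200, 500, 2700]);
translate([1500, 1700, 0]) cube([200, 2100, 2700]);


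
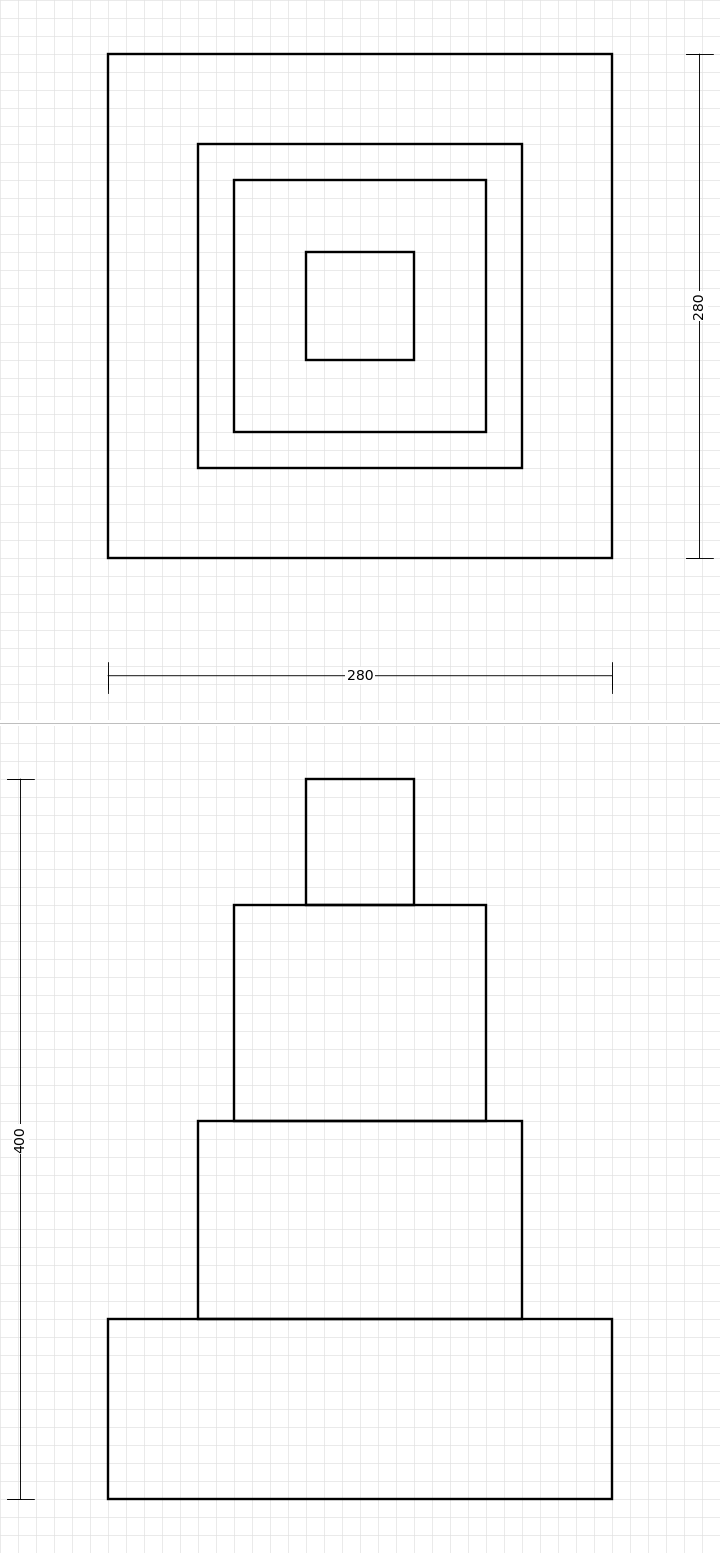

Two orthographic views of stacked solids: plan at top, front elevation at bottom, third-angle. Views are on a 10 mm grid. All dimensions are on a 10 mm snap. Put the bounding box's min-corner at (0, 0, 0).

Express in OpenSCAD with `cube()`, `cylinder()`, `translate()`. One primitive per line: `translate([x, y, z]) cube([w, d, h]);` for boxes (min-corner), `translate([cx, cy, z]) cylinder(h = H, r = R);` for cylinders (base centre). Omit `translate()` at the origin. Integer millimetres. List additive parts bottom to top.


cube([280, 280, 100]);
translate([50, 50, 100]) cube([180, 180, 110]);
translate([70, 70, 210]) cube([140, 140, 120]);
translate([110, 110, 330]) cube([60, 60, 70]);
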